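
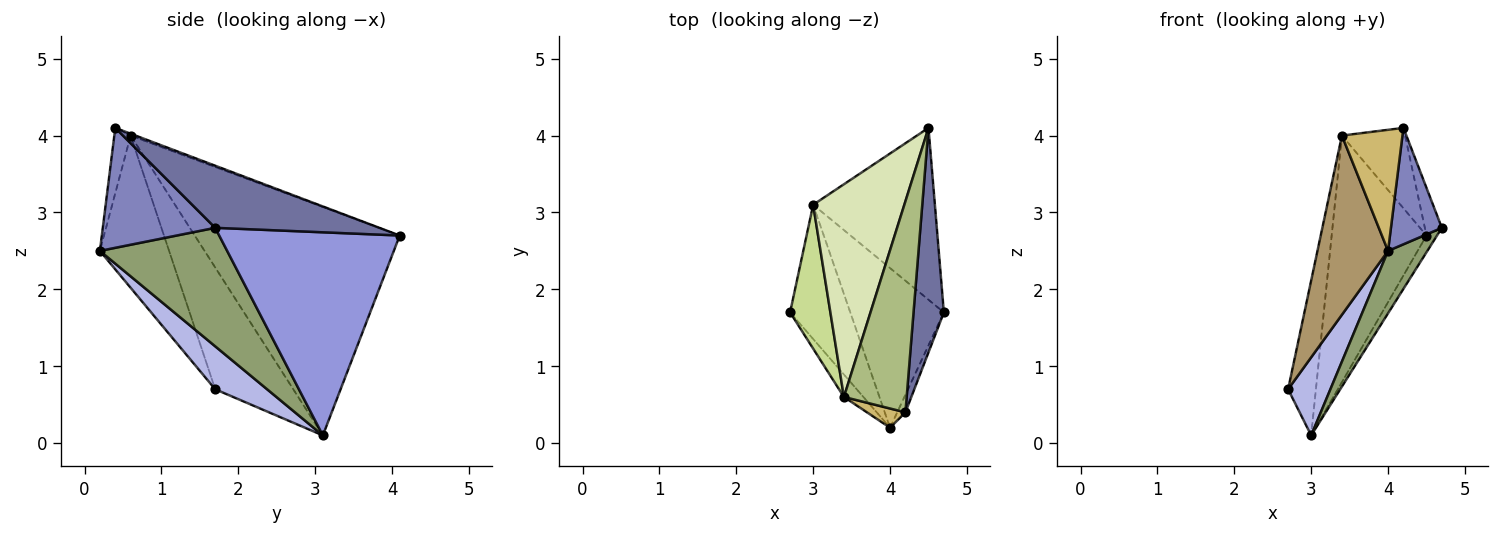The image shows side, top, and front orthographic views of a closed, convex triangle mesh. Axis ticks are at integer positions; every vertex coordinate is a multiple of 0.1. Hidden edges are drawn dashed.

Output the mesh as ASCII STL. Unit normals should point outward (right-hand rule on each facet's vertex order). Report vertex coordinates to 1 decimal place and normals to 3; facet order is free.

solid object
 facet normal 0.895 0.093 0.437
  outer loop
   vertex 4.2 0.4 4.1
   vertex 4.7 1.7 2.8
   vertex 4.5 4.1 2.7
  endloop
 endfacet
 facet normal 0.909 -0.412 -0.062
  outer loop
   vertex 4.0 0.2 2.5
   vertex 4.7 1.7 2.8
   vertex 4.2 0.4 4.1
  endloop
 endfacet
 facet normal 0.857 0.050 -0.513
  outer loop
   vertex 3.0 3.1 0.1
   vertex 4.5 4.1 2.7
   vertex 4.7 1.7 2.8
  endloop
 endfacet
 facet normal 0.525 -0.428 -0.736
  outer loop
   vertex 3.0 3.1 0.1
   vertex 4.0 0.2 2.5
   vertex 2.7 1.7 0.7
  endloop
 endfacet
 facet normal 0.763 -0.235 -0.602
  outer loop
   vertex 3.0 3.1 0.1
   vertex 4.7 1.7 2.8
   vertex 4.0 0.2 2.5
  endloop
 endfacet
 facet normal -0.028 0.356 0.934
  outer loop
   vertex 3.4 0.6 4.0
   vertex 4.2 0.4 4.1
   vertex 4.5 4.1 2.7
  endloop
 endfacet
 facet normal -0.899 0.320 0.298
  outer loop
   vertex 3.4 0.6 4.0
   vertex 3.0 3.1 0.1
   vertex 2.7 1.7 0.7
  endloop
 endfacet
 facet normal -0.853 0.395 0.341
  outer loop
   vertex 3.4 0.6 4.0
   vertex 4.5 4.1 2.7
   vertex 3.0 3.1 0.1
  endloop
 endfacet
 facet normal -0.697 -0.711 -0.089
  outer loop
   vertex 3.4 0.6 4.0
   vertex 2.7 1.7 0.7
   vertex 4.0 0.2 2.5
  endloop
 endfacet
 facet normal -0.258 -0.954 0.151
  outer loop
   vertex 3.4 0.6 4.0
   vertex 4.0 0.2 2.5
   vertex 4.2 0.4 4.1
  endloop
 endfacet
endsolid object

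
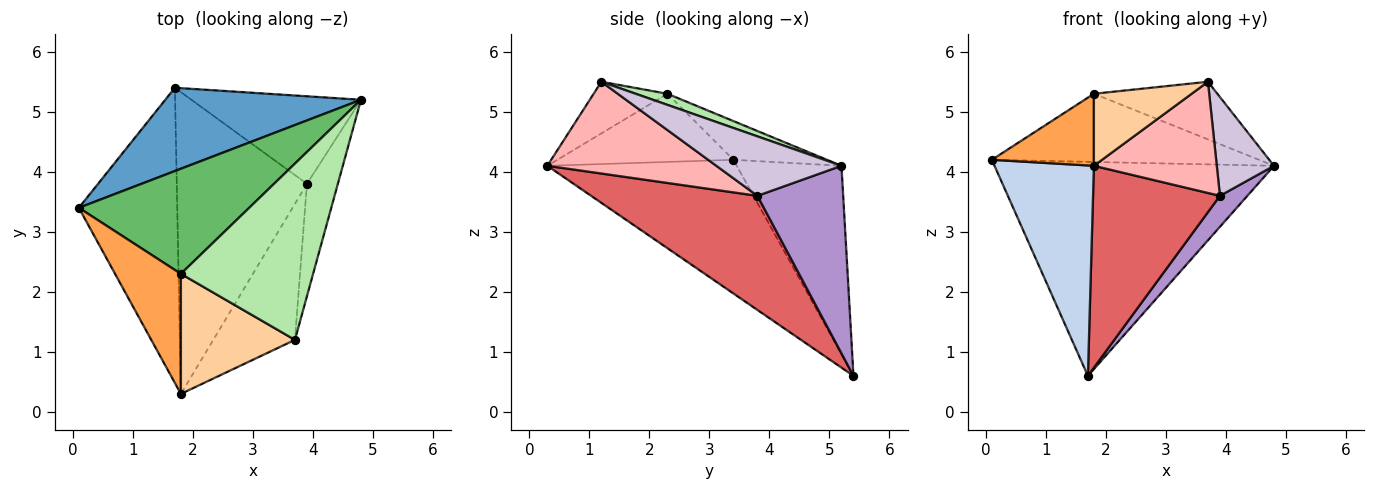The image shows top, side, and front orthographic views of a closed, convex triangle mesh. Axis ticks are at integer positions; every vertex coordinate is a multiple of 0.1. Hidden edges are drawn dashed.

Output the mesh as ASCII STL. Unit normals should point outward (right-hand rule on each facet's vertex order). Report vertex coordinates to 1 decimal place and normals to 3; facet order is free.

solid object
 facet normal -0.330 0.880 0.342
  outer loop
   vertex 1.7 5.4 0.6
   vertex 0.1 3.4 4.2
   vertex 4.8 5.2 4.1
  endloop
 endfacet
 facet normal -0.742 -0.389 -0.546
  outer loop
   vertex 1.7 5.4 0.6
   vertex 1.8 0.3 4.1
   vertex 0.1 3.4 4.2
  endloop
 endfacet
 facet normal -0.664 -0.385 0.641
  outer loop
   vertex 1.8 2.3 5.3
   vertex 0.1 3.4 4.2
   vertex 1.8 0.3 4.1
  endloop
 endfacet
 facet normal -0.362 -0.480 0.799
  outer loop
   vertex 1.8 2.3 5.3
   vertex 1.8 0.3 4.1
   vertex 3.7 1.2 5.5
  endloop
 endfacet
 facet normal -0.187 0.535 0.824
  outer loop
   vertex 1.8 2.3 5.3
   vertex 4.8 5.2 4.1
   vertex 0.1 3.4 4.2
  endloop
 endfacet
 facet normal 0.080 0.310 0.947
  outer loop
   vertex 1.8 2.3 5.3
   vertex 3.7 1.2 5.5
   vertex 4.8 5.2 4.1
  endloop
 endfacet
 facet normal 0.589 -0.449 -0.672
  outer loop
   vertex 3.9 3.8 3.6
   vertex 1.8 0.3 4.1
   vertex 1.7 5.4 0.6
  endloop
 endfacet
 facet normal 0.656 -0.477 -0.584
  outer loop
   vertex 3.9 3.8 3.6
   vertex 3.7 1.2 5.5
   vertex 1.8 0.3 4.1
  endloop
 endfacet
 facet normal 0.722 -0.231 -0.652
  outer loop
   vertex 3.9 3.8 3.6
   vertex 1.7 5.4 0.6
   vertex 4.8 5.2 4.1
  endloop
 endfacet
 facet normal 0.822 -0.376 -0.428
  outer loop
   vertex 3.9 3.8 3.6
   vertex 4.8 5.2 4.1
   vertex 3.7 1.2 5.5
  endloop
 endfacet
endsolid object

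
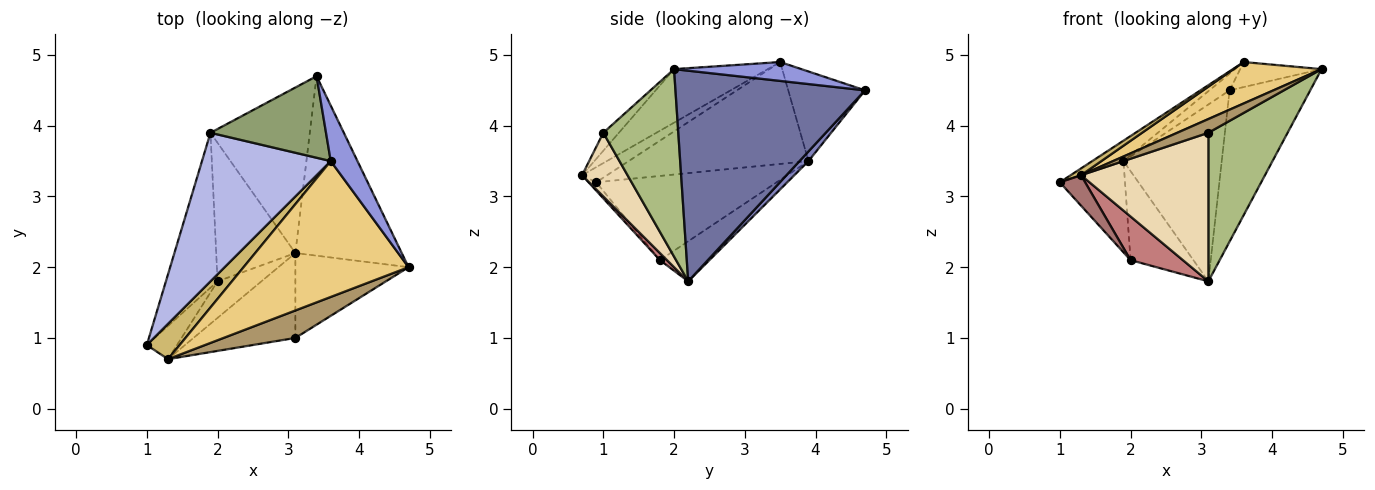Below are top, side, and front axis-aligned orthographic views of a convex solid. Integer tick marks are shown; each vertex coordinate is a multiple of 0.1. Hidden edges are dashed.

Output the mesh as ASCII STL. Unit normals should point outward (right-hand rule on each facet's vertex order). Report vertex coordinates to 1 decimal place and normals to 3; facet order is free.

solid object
 facet normal 0.835 0.355 -0.421
  outer loop
   vertex 3.1 2.2 1.8
   vertex 3.4 4.7 4.5
   vertex 4.7 2.0 4.8
  endloop
 endfacet
 facet normal 0.066 0.728 -0.682
  outer loop
   vertex 1.9 3.9 3.5
   vertex 3.4 4.7 4.5
   vertex 3.1 2.2 1.8
  endloop
 endfacet
 facet normal 0.541 0.346 0.767
  outer loop
   vertex 3.6 3.5 4.9
   vertex 4.7 2.0 4.8
   vertex 3.4 4.7 4.5
  endloop
 endfacet
 facet normal -0.617 0.107 0.780
  outer loop
   vertex 3.6 3.5 4.9
   vertex 1.9 3.9 3.5
   vertex 1.0 0.9 3.2
  endloop
 endfacet
 facet normal -0.605 0.159 0.780
  outer loop
   vertex 3.6 3.5 4.9
   vertex 3.4 4.7 4.5
   vertex 1.9 3.9 3.5
  endloop
 endfacet
 facet normal 0.635 -0.671 -0.383
  outer loop
   vertex 3.1 1.0 3.9
   vertex 3.1 2.2 1.8
   vertex 4.7 2.0 4.8
  endloop
 endfacet
 facet normal -0.815 0.294 -0.500
  outer loop
   vertex 2.0 1.8 2.1
   vertex 1.0 0.9 3.2
   vertex 1.9 3.9 3.5
  endloop
 endfacet
 facet normal -0.392 0.497 -0.774
  outer loop
   vertex 2.0 1.8 2.1
   vertex 1.9 3.9 3.5
   vertex 3.1 2.2 1.8
  endloop
 endfacet
 facet normal -0.218 -0.436 0.873
  outer loop
   vertex 1.3 0.7 3.3
   vertex 3.1 1.0 3.9
   vertex 4.7 2.0 4.8
  endloop
 endfacet
 facet normal -0.413 -0.172 0.894
  outer loop
   vertex 1.3 0.7 3.3
   vertex 3.6 3.5 4.9
   vertex 1.0 0.9 3.2
  endloop
 endfacet
 facet normal -0.297 -0.278 0.914
  outer loop
   vertex 1.3 0.7 3.3
   vertex 4.7 2.0 4.8
   vertex 3.6 3.5 4.9
  endloop
 endfacet
 facet normal 0.296 -0.829 -0.474
  outer loop
   vertex 1.3 0.7 3.3
   vertex 3.1 2.2 1.8
   vertex 3.1 1.0 3.9
  endloop
 endfacet
 facet normal -0.200 -0.661 -0.723
  outer loop
   vertex 1.3 0.7 3.3
   vertex 1.0 0.9 3.2
   vertex 2.0 1.8 2.1
  endloop
 endfacet
 facet normal 0.103 -0.762 -0.639
  outer loop
   vertex 1.3 0.7 3.3
   vertex 2.0 1.8 2.1
   vertex 3.1 2.2 1.8
  endloop
 endfacet
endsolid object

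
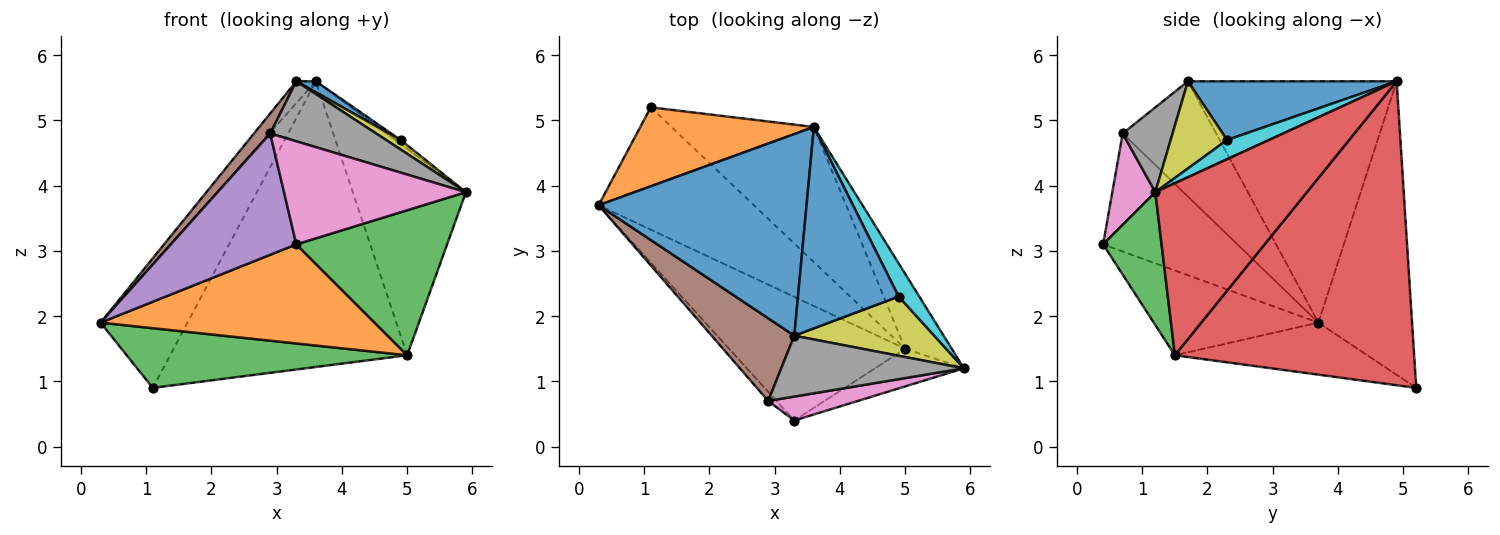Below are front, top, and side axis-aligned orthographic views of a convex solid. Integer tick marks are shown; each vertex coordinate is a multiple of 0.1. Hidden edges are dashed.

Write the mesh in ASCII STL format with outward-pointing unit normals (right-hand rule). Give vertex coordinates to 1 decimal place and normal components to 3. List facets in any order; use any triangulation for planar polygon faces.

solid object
 facet normal -0.756 0.071 0.651
  outer loop
   vertex 3.6 4.9 5.6
   vertex 0.3 3.7 1.9
   vertex 3.3 1.7 5.6
  endloop
 endfacet
 facet normal -0.352 -0.585 -0.730
  outer loop
   vertex 5.0 1.5 1.4
   vertex 3.3 0.4 3.1
   vertex 0.3 3.7 1.9
  endloop
 endfacet
 facet normal 0.351 -0.906 -0.235
  outer loop
   vertex 5.0 1.5 1.4
   vertex 5.9 1.2 3.9
   vertex 3.3 0.4 3.1
  endloop
 endfacet
 facet normal 0.783 0.584 -0.212
  outer loop
   vertex 5.0 1.5 1.4
   vertex 3.6 4.9 5.6
   vertex 5.9 1.2 3.9
  endloop
 endfacet
 facet normal -0.730 -0.682 -0.051
  outer loop
   vertex 2.9 0.7 4.8
   vertex 0.3 3.7 1.9
   vertex 3.3 0.4 3.1
  endloop
 endfacet
 facet normal -0.805 -0.140 0.577
  outer loop
   vertex 2.9 0.7 4.8
   vertex 3.3 1.7 5.6
   vertex 0.3 3.7 1.9
  endloop
 endfacet
 facet normal 0.224 -0.949 0.220
  outer loop
   vertex 2.9 0.7 4.8
   vertex 3.3 0.4 3.1
   vertex 5.9 1.2 3.9
  endloop
 endfacet
 facet normal 0.314 -0.667 0.676
  outer loop
   vertex 2.9 0.7 4.8
   vertex 5.9 1.2 3.9
   vertex 3.3 1.7 5.6
  endloop
 endfacet
 facet normal 0.524 -0.135 0.841
  outer loop
   vertex 4.9 2.3 4.7
   vertex 3.3 1.7 5.6
   vertex 5.9 1.2 3.9
  endloop
 endfacet
 facet normal 0.679 0.087 0.729
  outer loop
   vertex 4.9 2.3 4.7
   vertex 5.9 1.2 3.9
   vertex 3.6 4.9 5.6
  endloop
 endfacet
 facet normal 0.503 -0.047 0.863
  outer loop
   vertex 4.9 2.3 4.7
   vertex 3.6 4.9 5.6
   vertex 3.3 1.7 5.6
  endloop
 endfacet
 facet normal -0.673 0.624 0.398
  outer loop
   vertex 1.1 5.2 0.9
   vertex 0.3 3.7 1.9
   vertex 3.6 4.9 5.6
  endloop
 endfacet
 facet normal -0.288 -0.420 -0.861
  outer loop
   vertex 1.1 5.2 0.9
   vertex 5.0 1.5 1.4
   vertex 0.3 3.7 1.9
  endloop
 endfacet
 facet normal 0.674 0.668 -0.316
  outer loop
   vertex 1.1 5.2 0.9
   vertex 3.6 4.9 5.6
   vertex 5.0 1.5 1.4
  endloop
 endfacet
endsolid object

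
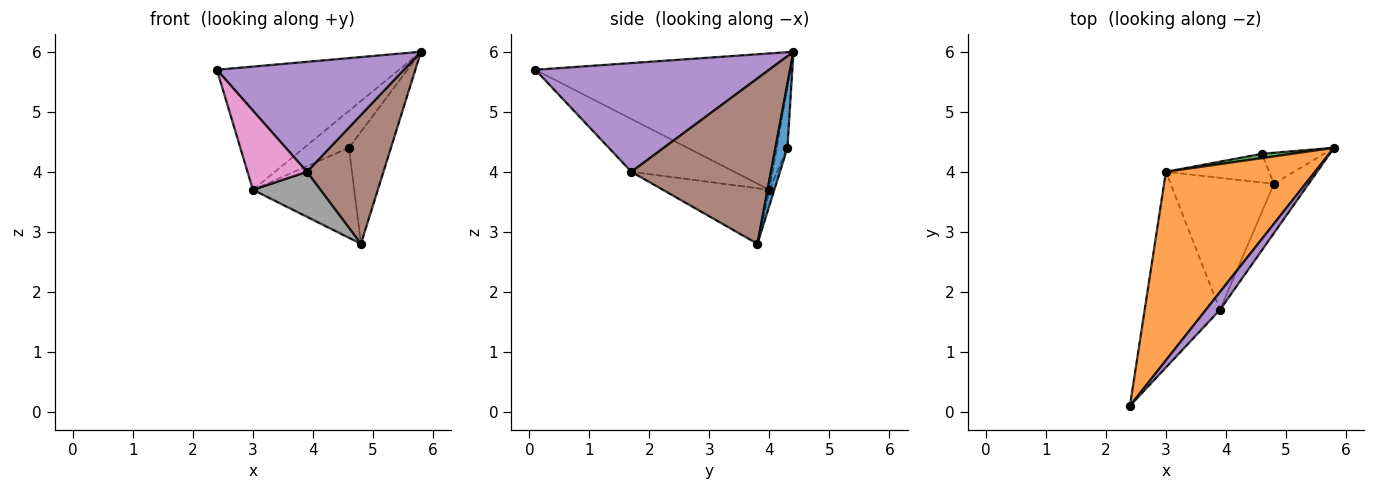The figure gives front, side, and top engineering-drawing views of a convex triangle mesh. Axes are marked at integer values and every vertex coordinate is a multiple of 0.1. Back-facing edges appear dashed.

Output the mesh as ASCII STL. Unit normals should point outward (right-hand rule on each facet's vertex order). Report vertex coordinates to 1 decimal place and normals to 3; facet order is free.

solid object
 facet normal 0.265 0.929 -0.257
  outer loop
   vertex 4.6 4.3 4.4
   vertex 5.8 4.4 6.0
   vertex 4.8 3.8 2.8
  endloop
 endfacet
 facet normal -0.608 0.434 0.665
  outer loop
   vertex 3.0 4.0 3.7
   vertex 2.4 0.1 5.7
   vertex 5.8 4.4 6.0
  endloop
 endfacet
 facet normal -0.230 0.967 0.112
  outer loop
   vertex 3.0 4.0 3.7
   vertex 5.8 4.4 6.0
   vertex 4.6 4.3 4.4
  endloop
 endfacet
 facet normal -0.046 0.952 -0.303
  outer loop
   vertex 3.0 4.0 3.7
   vertex 4.6 4.3 4.4
   vertex 4.8 3.8 2.8
  endloop
 endfacet
 facet normal 0.777 -0.621 0.101
  outer loop
   vertex 3.9 1.7 4.0
   vertex 5.8 4.4 6.0
   vertex 2.4 0.1 5.7
  endloop
 endfacet
 facet normal 0.862 -0.473 -0.181
  outer loop
   vertex 3.9 1.7 4.0
   vertex 4.8 3.8 2.8
   vertex 5.8 4.4 6.0
  endloop
 endfacet
 facet normal -0.545 -0.315 -0.777
  outer loop
   vertex 3.9 1.7 4.0
   vertex 2.4 0.1 5.7
   vertex 3.0 4.0 3.7
  endloop
 endfacet
 facet normal -0.454 -0.288 -0.843
  outer loop
   vertex 3.9 1.7 4.0
   vertex 3.0 4.0 3.7
   vertex 4.8 3.8 2.8
  endloop
 endfacet
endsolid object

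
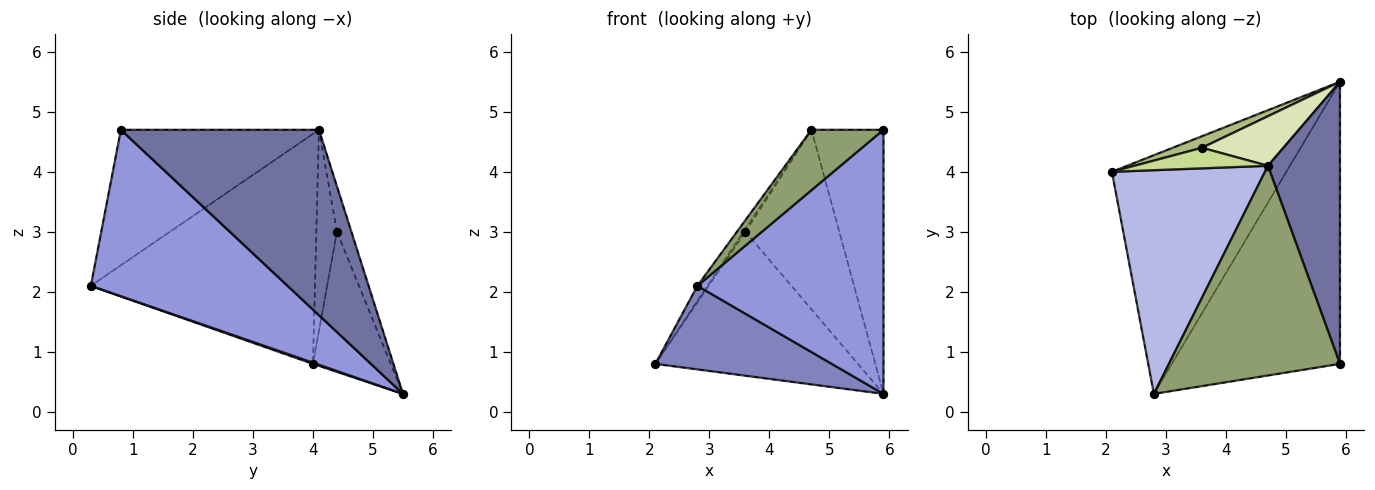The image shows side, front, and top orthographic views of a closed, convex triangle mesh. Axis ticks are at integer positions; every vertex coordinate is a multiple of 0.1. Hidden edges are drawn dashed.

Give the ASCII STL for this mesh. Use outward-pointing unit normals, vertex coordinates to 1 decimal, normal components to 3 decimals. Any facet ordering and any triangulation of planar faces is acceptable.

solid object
 facet normal 0.883 0.321 0.343
  outer loop
   vertex 4.7 4.1 4.7
   vertex 5.9 0.8 4.7
   vertex 5.9 5.5 0.3
  endloop
 endfacet
 facet normal 0.006 -0.330 -0.944
  outer loop
   vertex 2.8 0.3 2.1
   vertex 2.1 4.0 0.8
   vertex 5.9 5.5 0.3
  endloop
 endfacet
 facet normal 0.586 -0.554 -0.592
  outer loop
   vertex 2.8 0.3 2.1
   vertex 5.9 5.5 0.3
   vertex 5.9 0.8 4.7
  endloop
 endfacet
 facet normal -0.832 0.037 0.554
  outer loop
   vertex 2.8 0.3 2.1
   vertex 4.7 4.1 4.7
   vertex 2.1 4.0 0.8
  endloop
 endfacet
 facet normal -0.606 -0.220 0.765
  outer loop
   vertex 2.8 0.3 2.1
   vertex 5.9 0.8 4.7
   vertex 4.7 4.1 4.7
  endloop
 endfacet
 facet normal -0.358 0.931 0.075
  outer loop
   vertex 3.6 4.4 3.0
   vertex 5.9 5.5 0.3
   vertex 2.1 4.0 0.8
  endloop
 endfacet
 facet normal -0.830 0.081 0.551
  outer loop
   vertex 3.6 4.4 3.0
   vertex 2.1 4.0 0.8
   vertex 4.7 4.1 4.7
  endloop
 endfacet
 facet normal -0.147 0.953 0.263
  outer loop
   vertex 3.6 4.4 3.0
   vertex 4.7 4.1 4.7
   vertex 5.9 5.5 0.3
  endloop
 endfacet
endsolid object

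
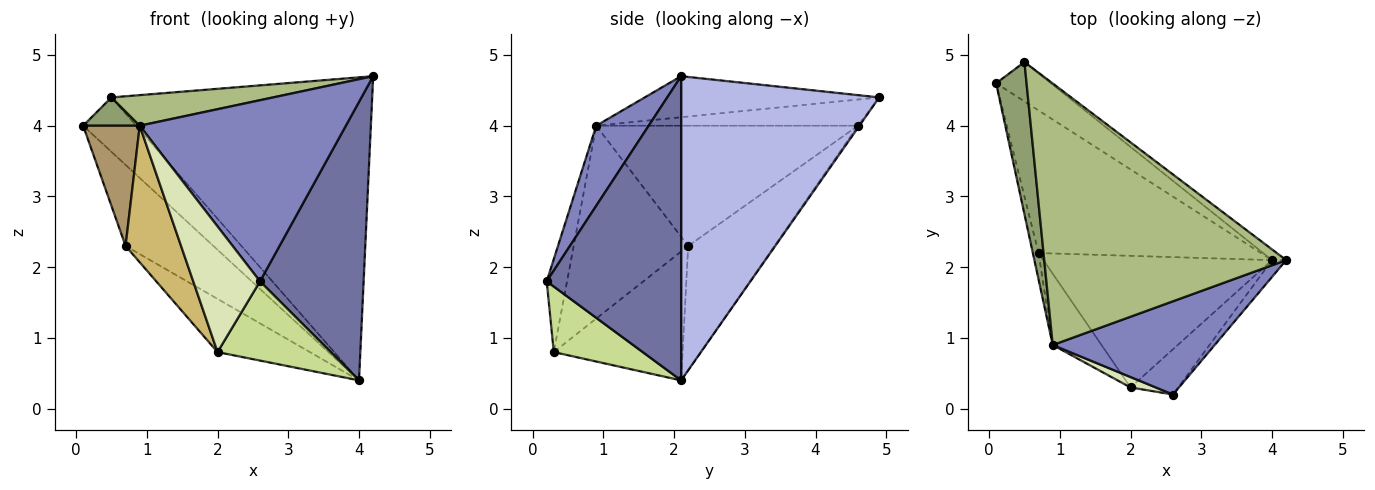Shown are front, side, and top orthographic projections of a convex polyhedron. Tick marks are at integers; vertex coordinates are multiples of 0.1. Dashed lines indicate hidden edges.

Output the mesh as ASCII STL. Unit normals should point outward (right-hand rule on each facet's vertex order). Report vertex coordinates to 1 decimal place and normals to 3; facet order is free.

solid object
 facet normal 0.791 -0.610 -0.037
  outer loop
   vertex 4.0 2.1 0.4
   vertex 4.2 2.1 4.7
   vertex 2.6 0.2 1.8
  endloop
 endfacet
 facet normal 0.221 -0.867 0.446
  outer loop
   vertex 0.9 0.9 4.0
   vertex 2.6 0.2 1.8
   vertex 4.2 2.1 4.7
  endloop
 endfacet
 facet normal -0.022 0.810 -0.586
  outer loop
   vertex 0.5 4.9 4.4
   vertex 4.0 2.1 0.4
   vertex 0.1 4.6 4.0
  endloop
 endfacet
 facet normal 0.605 0.796 -0.028
  outer loop
   vertex 0.5 4.9 4.4
   vertex 4.2 2.1 4.7
   vertex 4.0 2.1 0.4
  endloop
 endfacet
 facet normal -0.646 -0.140 0.751
  outer loop
   vertex 0.5 4.9 4.4
   vertex 0.1 4.6 4.0
   vertex 0.9 0.9 4.0
  endloop
 endfacet
 facet normal -0.166 -0.115 0.979
  outer loop
   vertex 0.5 4.9 4.4
   vertex 0.9 0.9 4.0
   vertex 4.2 2.1 4.7
  endloop
 endfacet
 facet normal 0.564 -0.717 -0.410
  outer loop
   vertex 2.0 0.3 0.8
   vertex 4.0 2.1 0.4
   vertex 2.6 0.2 1.8
  endloop
 endfacet
 facet normal -0.291 -0.954 0.079
  outer loop
   vertex 2.0 0.3 0.8
   vertex 2.6 0.2 1.8
   vertex 0.9 0.9 4.0
  endloop
 endfacet
 facet normal -0.976 -0.211 -0.047
  outer loop
   vertex 0.7 2.2 2.3
   vertex 0.9 0.9 4.0
   vertex 0.1 4.6 4.0
  endloop
 endfacet
 facet normal -0.877 -0.425 -0.222
  outer loop
   vertex 0.7 2.2 2.3
   vertex 2.0 0.3 0.8
   vertex 0.9 0.9 4.0
  endloop
 endfacet
 facet normal -0.437 0.445 -0.782
  outer loop
   vertex 0.7 2.2 2.3
   vertex 0.1 4.6 4.0
   vertex 4.0 2.1 0.4
  endloop
 endfacet
 facet normal -0.463 0.332 -0.822
  outer loop
   vertex 0.7 2.2 2.3
   vertex 4.0 2.1 0.4
   vertex 2.0 0.3 0.8
  endloop
 endfacet
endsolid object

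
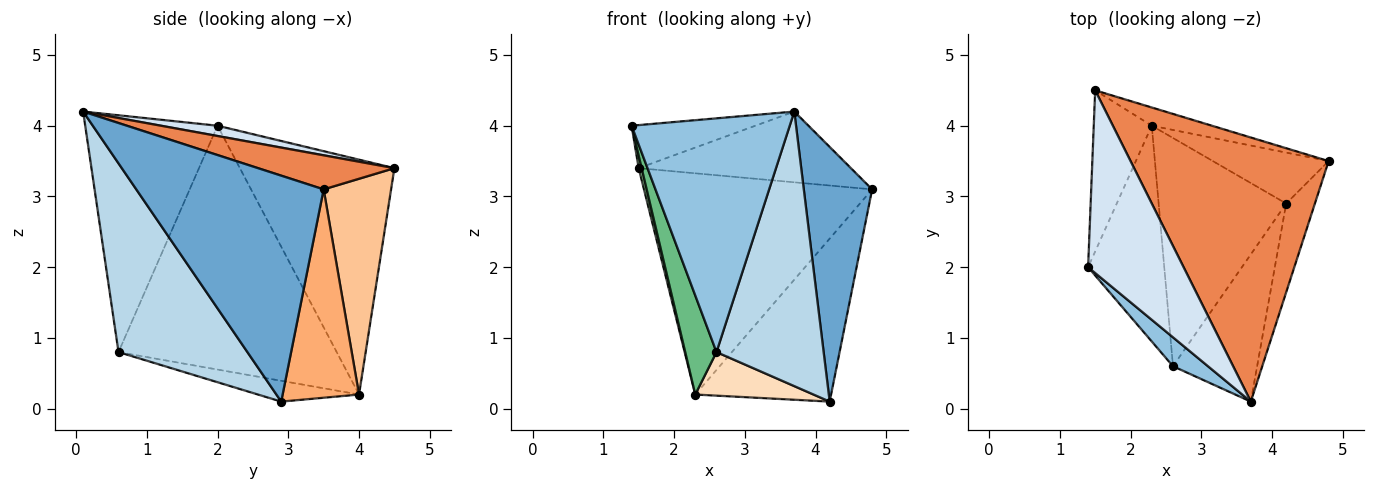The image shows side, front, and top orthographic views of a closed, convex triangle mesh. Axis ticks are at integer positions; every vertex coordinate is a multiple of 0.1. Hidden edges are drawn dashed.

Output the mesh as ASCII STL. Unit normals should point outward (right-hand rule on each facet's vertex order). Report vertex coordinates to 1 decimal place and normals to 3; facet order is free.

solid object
 facet normal 0.933 -0.340 -0.119
  outer loop
   vertex 4.2 2.9 0.1
   vertex 4.8 3.5 3.1
   vertex 3.7 0.1 4.2
  endloop
 endfacet
 facet normal -0.639 -0.763 0.094
  outer loop
   vertex 2.6 0.6 0.8
   vertex 3.7 0.1 4.2
   vertex 1.4 2.0 4.0
  endloop
 endfacet
 facet normal 0.727 -0.605 -0.324
  outer loop
   vertex 2.6 0.6 0.8
   vertex 4.2 2.9 0.1
   vertex 3.7 0.1 4.2
  endloop
 endfacet
 facet normal 0.104 0.228 0.968
  outer loop
   vertex 1.5 4.5 3.4
   vertex 1.4 2.0 4.0
   vertex 3.7 0.1 4.2
  endloop
 endfacet
 facet normal 0.164 0.255 0.953
  outer loop
   vertex 1.5 4.5 3.4
   vertex 3.7 0.1 4.2
   vertex 4.8 3.5 3.1
  endloop
 endfacet
 facet normal 0.473 0.841 -0.263
  outer loop
   vertex 2.3 4.0 0.2
   vertex 4.8 3.5 3.1
   vertex 4.2 2.9 0.1
  endloop
 endfacet
 facet normal 0.283 0.956 -0.079
  outer loop
   vertex 2.3 4.0 0.2
   vertex 1.5 4.5 3.4
   vertex 4.8 3.5 3.1
  endloop
 endfacet
 facet normal -0.158 -0.185 -0.970
  outer loop
   vertex 2.3 4.0 0.2
   vertex 4.2 2.9 0.1
   vertex 2.6 0.6 0.8
  endloop
 endfacet
 facet normal -0.946 -0.136 -0.295
  outer loop
   vertex 2.3 4.0 0.2
   vertex 2.6 0.6 0.8
   vertex 1.4 2.0 4.0
  endloop
 endfacet
 facet normal -0.971 -0.019 -0.240
  outer loop
   vertex 2.3 4.0 0.2
   vertex 1.4 2.0 4.0
   vertex 1.5 4.5 3.4
  endloop
 endfacet
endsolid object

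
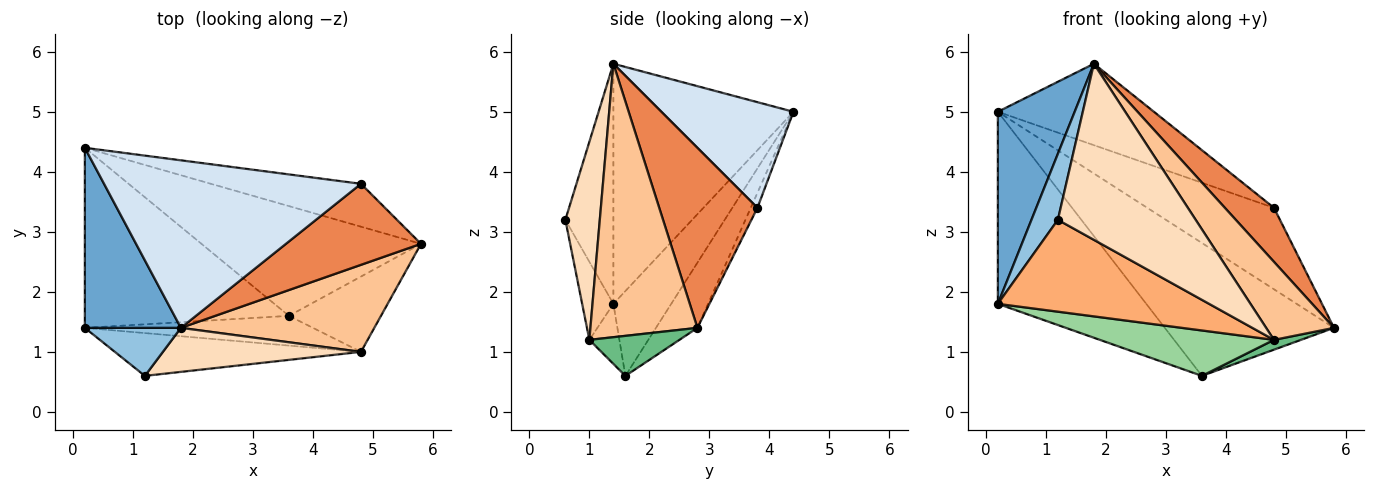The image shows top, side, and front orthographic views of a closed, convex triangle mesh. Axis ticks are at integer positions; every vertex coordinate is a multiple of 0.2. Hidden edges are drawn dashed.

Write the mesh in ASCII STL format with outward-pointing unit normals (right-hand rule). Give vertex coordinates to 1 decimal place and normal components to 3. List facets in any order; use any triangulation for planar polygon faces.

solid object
 facet normal -0.863 -0.368 0.345
  outer loop
   vertex 0.2 1.4 1.8
   vertex 1.8 1.4 5.8
   vertex 0.2 4.4 5.0
  endloop
 endfacet
 facet normal -0.827 -0.455 0.331
  outer loop
   vertex 0.2 1.4 1.8
   vertex 1.2 0.6 3.2
   vertex 1.8 1.4 5.8
  endloop
 endfacet
 facet normal -0.047 0.884 -0.465
  outer loop
   vertex 4.8 3.8 3.4
   vertex 5.8 2.8 1.4
   vertex 0.2 4.4 5.0
  endloop
 endfacet
 facet normal 0.347 0.410 0.844
  outer loop
   vertex 4.8 3.8 3.4
   vertex 0.2 4.4 5.0
   vertex 1.8 1.4 5.8
  endloop
 endfacet
 facet normal 0.743 -0.371 0.557
  outer loop
   vertex 4.8 3.8 3.4
   vertex 1.8 1.4 5.8
   vertex 5.8 2.8 1.4
  endloop
 endfacet
 facet normal -0.133 -0.898 -0.419
  outer loop
   vertex 4.8 1.0 1.2
   vertex 1.2 0.6 3.2
   vertex 0.2 1.4 1.8
  endloop
 endfacet
 facet normal 0.725 -0.460 0.513
  outer loop
   vertex 4.8 1.0 1.2
   vertex 5.8 2.8 1.4
   vertex 1.8 1.4 5.8
  endloop
 endfacet
 facet normal 0.236 -0.943 0.236
  outer loop
   vertex 4.8 1.0 1.2
   vertex 1.8 1.4 5.8
   vertex 1.2 0.6 3.2
  endloop
 endfacet
 facet normal 0.396 -0.119 -0.911
  outer loop
   vertex 3.6 1.6 0.6
   vertex 5.8 2.8 1.4
   vertex 4.8 1.0 1.2
  endloop
 endfacet
 facet normal -0.143 -0.828 -0.542
  outer loop
   vertex 3.6 1.6 0.6
   vertex 4.8 1.0 1.2
   vertex 0.2 1.4 1.8
  endloop
 endfacet
 facet normal -0.186 0.758 -0.626
  outer loop
   vertex 3.6 1.6 0.6
   vertex 0.2 4.4 5.0
   vertex 5.8 2.8 1.4
  endloop
 endfacet
 facet normal -0.273 0.702 -0.658
  outer loop
   vertex 3.6 1.6 0.6
   vertex 0.2 1.4 1.8
   vertex 0.2 4.4 5.0
  endloop
 endfacet
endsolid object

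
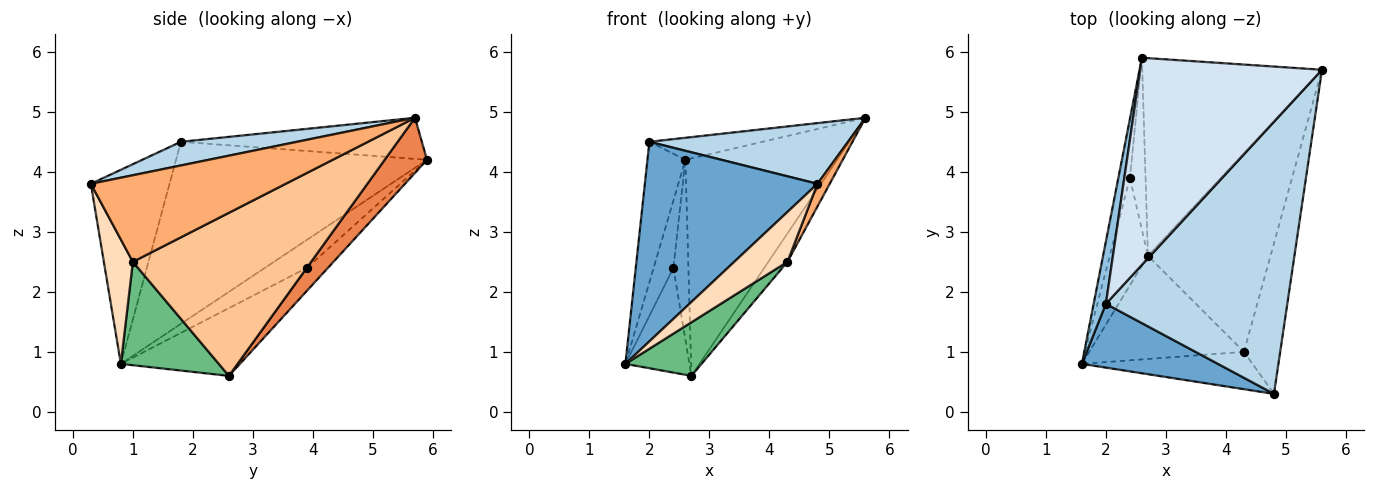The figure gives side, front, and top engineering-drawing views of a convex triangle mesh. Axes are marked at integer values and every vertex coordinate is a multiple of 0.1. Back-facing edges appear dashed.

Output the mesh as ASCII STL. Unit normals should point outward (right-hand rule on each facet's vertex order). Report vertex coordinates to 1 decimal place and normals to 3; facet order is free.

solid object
 facet normal -0.398 -0.874 0.279
  outer loop
   vertex 2.0 1.8 4.5
   vertex 1.6 0.8 0.8
   vertex 4.8 0.3 3.8
  endloop
 endfacet
 facet normal -0.987 0.149 0.066
  outer loop
   vertex 2.0 1.8 4.5
   vertex 2.6 5.9 4.2
   vertex 1.6 0.8 0.8
  endloop
 endfacet
 facet normal 0.126 -0.216 0.968
  outer loop
   vertex 2.0 1.8 4.5
   vertex 4.8 0.3 3.8
   vertex 5.6 5.7 4.9
  endloop
 endfacet
 facet normal -0.219 0.103 0.970
  outer loop
   vertex 2.0 1.8 4.5
   vertex 5.6 5.7 4.9
   vertex 2.6 5.9 4.2
  endloop
 endfacet
 facet normal 0.202 0.725 -0.659
  outer loop
   vertex 2.7 2.6 0.6
   vertex 2.6 5.9 4.2
   vertex 5.6 5.7 4.9
  endloop
 endfacet
 facet normal 0.921 -0.058 -0.385
  outer loop
   vertex 4.3 1.0 2.5
   vertex 5.6 5.7 4.9
   vertex 4.8 0.3 3.8
  endloop
 endfacet
 facet normal 0.796 0.085 -0.599
  outer loop
   vertex 4.3 1.0 2.5
   vertex 2.7 2.6 0.6
   vertex 5.6 5.7 4.9
  endloop
 endfacet
 facet normal 0.400 -0.734 -0.549
  outer loop
   vertex 4.3 1.0 2.5
   vertex 4.8 0.3 3.8
   vertex 1.6 0.8 0.8
  endloop
 endfacet
 facet normal 0.510 -0.396 -0.763
  outer loop
   vertex 4.3 1.0 2.5
   vertex 1.6 0.8 0.8
   vertex 2.7 2.6 0.6
  endloop
 endfacet
 facet normal -0.848 0.399 -0.349
  outer loop
   vertex 2.4 3.9 2.4
   vertex 1.6 0.8 0.8
   vertex 2.6 5.9 4.2
  endloop
 endfacet
 facet normal -0.786 0.431 -0.443
  outer loop
   vertex 2.4 3.9 2.4
   vertex 2.7 2.6 0.6
   vertex 1.6 0.8 0.8
  endloop
 endfacet
 facet normal -0.711 0.508 -0.486
  outer loop
   vertex 2.4 3.9 2.4
   vertex 2.6 5.9 4.2
   vertex 2.7 2.6 0.6
  endloop
 endfacet
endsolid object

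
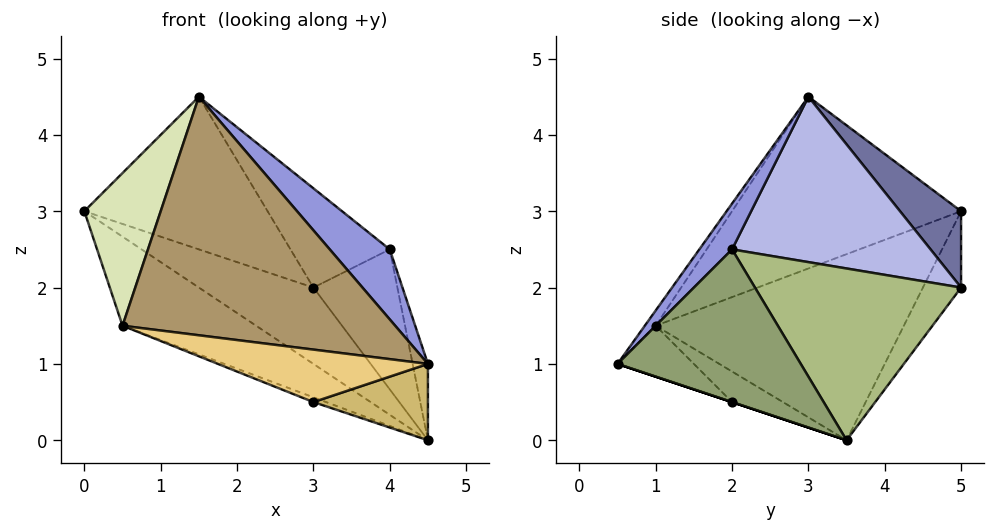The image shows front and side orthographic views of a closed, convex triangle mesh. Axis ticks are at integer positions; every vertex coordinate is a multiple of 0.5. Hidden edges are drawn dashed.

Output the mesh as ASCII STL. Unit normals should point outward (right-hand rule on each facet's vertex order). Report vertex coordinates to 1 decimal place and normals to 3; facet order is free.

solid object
 facet normal 0.229 0.688 0.688
  outer loop
   vertex 1.5 3.0 4.5
   vertex 3.0 5.0 2.0
   vertex 0.0 5.0 3.0
  endloop
 endfacet
 facet normal -0.229 0.688 -0.688
  outer loop
   vertex 4.5 3.5 0.0
   vertex 0.0 5.0 3.0
   vertex 3.0 5.0 2.0
  endloop
 endfacet
 facet normal 0.332 -0.609 0.720
  outer loop
   vertex 4.0 2.0 2.5
   vertex 1.5 3.0 4.5
   vertex 4.5 0.5 1.0
  endloop
 endfacet
 facet normal 0.667 0.333 0.667
  outer loop
   vertex 4.0 2.0 2.5
   vertex 3.0 5.0 2.0
   vertex 1.5 3.0 4.5
  endloop
 endfacet
 facet normal 0.967 0.081 0.242
  outer loop
   vertex 4.0 2.0 2.5
   vertex 4.5 0.5 1.0
   vertex 4.5 3.5 0.0
  endloop
 endfacet
 facet normal 0.856 0.349 0.381
  outer loop
   vertex 4.0 2.0 2.5
   vertex 4.5 3.5 0.0
   vertex 3.0 5.0 2.0
  endloop
 endfacet
 facet normal -0.476 0.256 -0.842
  outer loop
   vertex 0.5 1.0 1.5
   vertex 0.0 5.0 3.0
   vertex 4.5 3.5 0.0
  endloop
 endfacet
 facet normal -0.839 -0.280 0.466
  outer loop
   vertex 0.5 1.0 1.5
   vertex 1.5 3.0 4.5
   vertex 0.0 5.0 3.0
  endloop
 endfacet
 facet normal -0.033 -0.826 0.562
  outer loop
   vertex 0.5 1.0 1.5
   vertex 4.5 0.5 1.0
   vertex 1.5 3.0 4.5
  endloop
 endfacet
 facet normal 0.000 -0.316 -0.949
  outer loop
   vertex 3.0 2.0 0.5
   vertex 4.5 3.5 0.0
   vertex 4.5 0.5 1.0
  endloop
 endfacet
 facet normal -0.166 -0.458 -0.873
  outer loop
   vertex 3.0 2.0 0.5
   vertex 4.5 0.5 1.0
   vertex 0.5 1.0 1.5
  endloop
 endfacet
 facet normal -0.404 0.101 -0.909
  outer loop
   vertex 3.0 2.0 0.5
   vertex 0.5 1.0 1.5
   vertex 4.5 3.5 0.0
  endloop
 endfacet
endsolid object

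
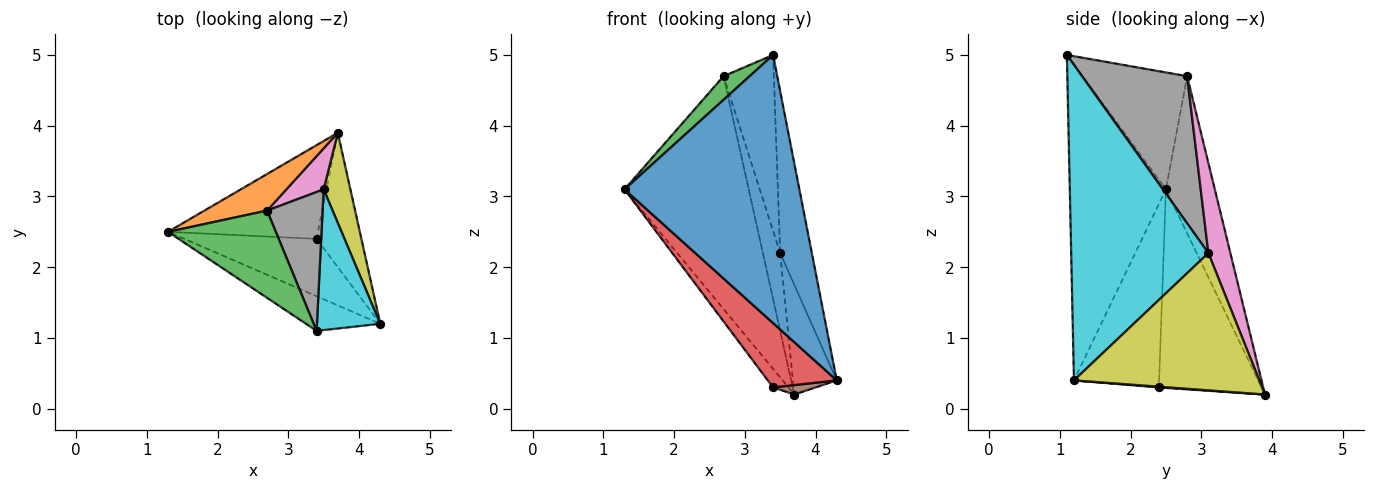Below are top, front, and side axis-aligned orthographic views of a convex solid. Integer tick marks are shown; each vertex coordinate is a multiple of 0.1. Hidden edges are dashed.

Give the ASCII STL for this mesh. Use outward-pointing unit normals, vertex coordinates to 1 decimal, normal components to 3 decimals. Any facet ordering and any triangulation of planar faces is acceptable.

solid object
 facet normal -0.479 -0.871 -0.113
  outer loop
   vertex 3.4 1.1 5.0
   vertex 1.3 2.5 3.1
   vertex 4.3 1.2 0.4
  endloop
 endfacet
 facet normal -0.362 0.921 0.145
  outer loop
   vertex 2.7 2.8 4.7
   vertex 3.7 3.9 0.2
   vertex 1.3 2.5 3.1
  endloop
 endfacet
 facet normal -0.723 -0.180 0.667
  outer loop
   vertex 2.7 2.8 4.7
   vertex 1.3 2.5 3.1
   vertex 3.4 1.1 5.0
  endloop
 endfacet
 facet normal -0.678 -0.549 -0.489
  outer loop
   vertex 3.4 2.4 0.3
   vertex 4.3 1.2 0.4
   vertex 1.3 2.5 3.1
  endloop
 endfacet
 facet normal -0.792 0.119 -0.598
  outer loop
   vertex 3.4 2.4 0.3
   vertex 1.3 2.5 3.1
   vertex 3.7 3.9 0.2
  endloop
 endfacet
 facet normal 0.017 -0.070 -0.997
  outer loop
   vertex 3.4 2.4 0.3
   vertex 3.7 3.9 0.2
   vertex 4.3 1.2 0.4
  endloop
 endfacet
 facet normal 0.748 0.587 0.310
  outer loop
   vertex 3.5 3.1 2.2
   vertex 3.7 3.9 0.2
   vertex 2.7 2.8 4.7
  endloop
 endfacet
 facet normal 0.854 0.409 0.322
  outer loop
   vertex 3.5 3.1 2.2
   vertex 2.7 2.8 4.7
   vertex 3.4 1.1 5.0
  endloop
 endfacet
 facet normal 0.956 0.226 0.186
  outer loop
   vertex 3.5 3.1 2.2
   vertex 4.3 1.2 0.4
   vertex 3.7 3.9 0.2
  endloop
 endfacet
 facet normal 0.956 0.221 0.192
  outer loop
   vertex 3.5 3.1 2.2
   vertex 3.4 1.1 5.0
   vertex 4.3 1.2 0.4
  endloop
 endfacet
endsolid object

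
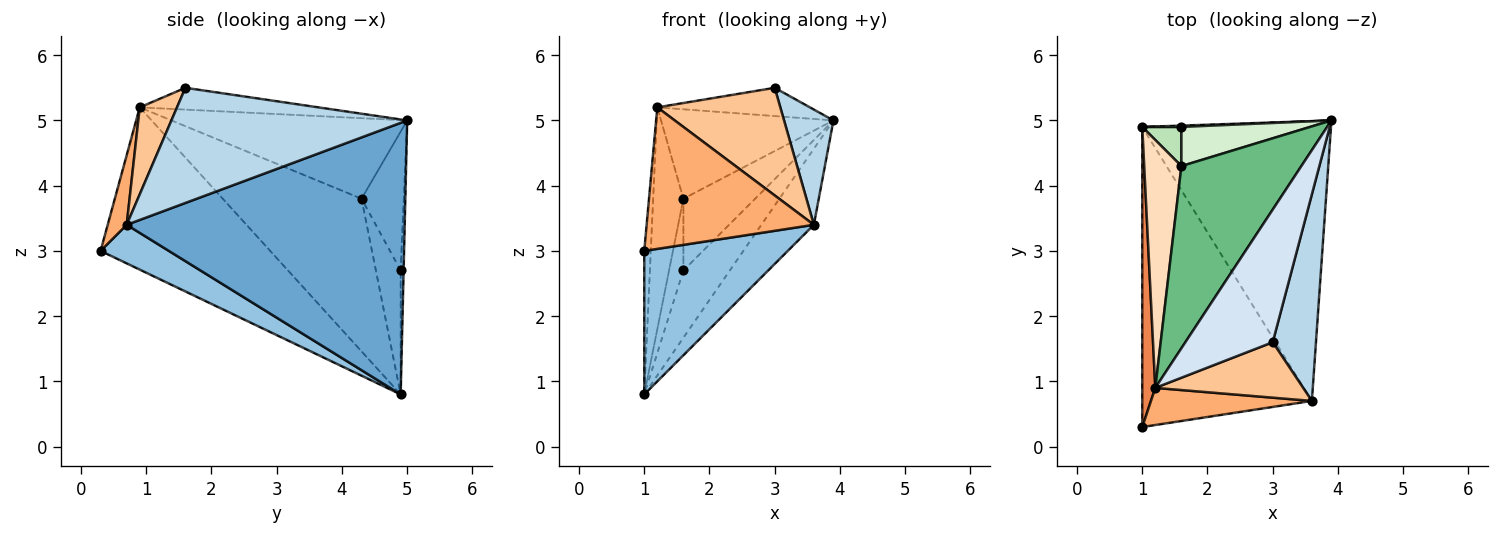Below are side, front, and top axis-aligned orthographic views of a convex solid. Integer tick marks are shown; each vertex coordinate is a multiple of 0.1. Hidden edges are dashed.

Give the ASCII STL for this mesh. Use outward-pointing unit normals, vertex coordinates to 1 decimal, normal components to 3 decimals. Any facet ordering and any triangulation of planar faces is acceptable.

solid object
 facet normal 0.811 0.153 -0.564
  outer loop
   vertex 3.6 0.7 3.4
   vertex 1.0 4.9 0.8
   vertex 3.9 5.0 5.0
  endloop
 endfacet
 facet normal 0.201 -0.423 -0.884
  outer loop
   vertex 3.6 0.7 3.4
   vertex 1.0 0.3 3.0
   vertex 1.0 4.9 0.8
  endloop
 endfacet
 facet normal 0.919 -0.192 0.345
  outer loop
   vertex 3.6 0.7 3.4
   vertex 3.9 5.0 5.0
   vertex 3.0 1.6 5.5
  endloop
 endfacet
 facet normal -0.237 0.202 0.950
  outer loop
   vertex 1.2 0.9 5.2
   vertex 3.0 1.6 5.5
   vertex 3.9 5.0 5.0
  endloop
 endfacet
 facet normal -0.996 0.038 0.080
  outer loop
   vertex 1.2 0.9 5.2
   vertex 1.0 4.9 0.8
   vertex 1.0 0.3 3.0
  endloop
 endfacet
 facet normal 0.109 -0.961 0.252
  outer loop
   vertex 1.2 0.9 5.2
   vertex 1.0 0.3 3.0
   vertex 3.6 0.7 3.4
  endloop
 endfacet
 facet normal 0.260 -0.858 0.442
  outer loop
   vertex 1.2 0.9 5.2
   vertex 3.6 0.7 3.4
   vertex 3.0 1.6 5.5
  endloop
 endfacet
 facet normal -0.951 0.207 0.232
  outer loop
   vertex 1.6 4.3 3.8
   vertex 1.0 4.9 0.8
   vertex 1.2 0.9 5.2
  endloop
 endfacet
 facet normal -0.516 0.377 0.769
  outer loop
   vertex 1.6 4.3 3.8
   vertex 1.2 0.9 5.2
   vertex 3.9 5.0 5.0
  endloop
 endfacet
 facet normal -0.063 0.998 0.020
  outer loop
   vertex 1.6 4.9 2.7
   vertex 3.9 5.0 5.0
   vertex 1.0 4.9 0.8
  endloop
 endfacet
 facet normal -0.835 0.483 0.264
  outer loop
   vertex 1.6 4.9 2.7
   vertex 1.0 4.9 0.8
   vertex 1.6 4.3 3.8
  endloop
 endfacet
 facet normal -0.459 0.780 0.425
  outer loop
   vertex 1.6 4.9 2.7
   vertex 1.6 4.3 3.8
   vertex 3.9 5.0 5.0
  endloop
 endfacet
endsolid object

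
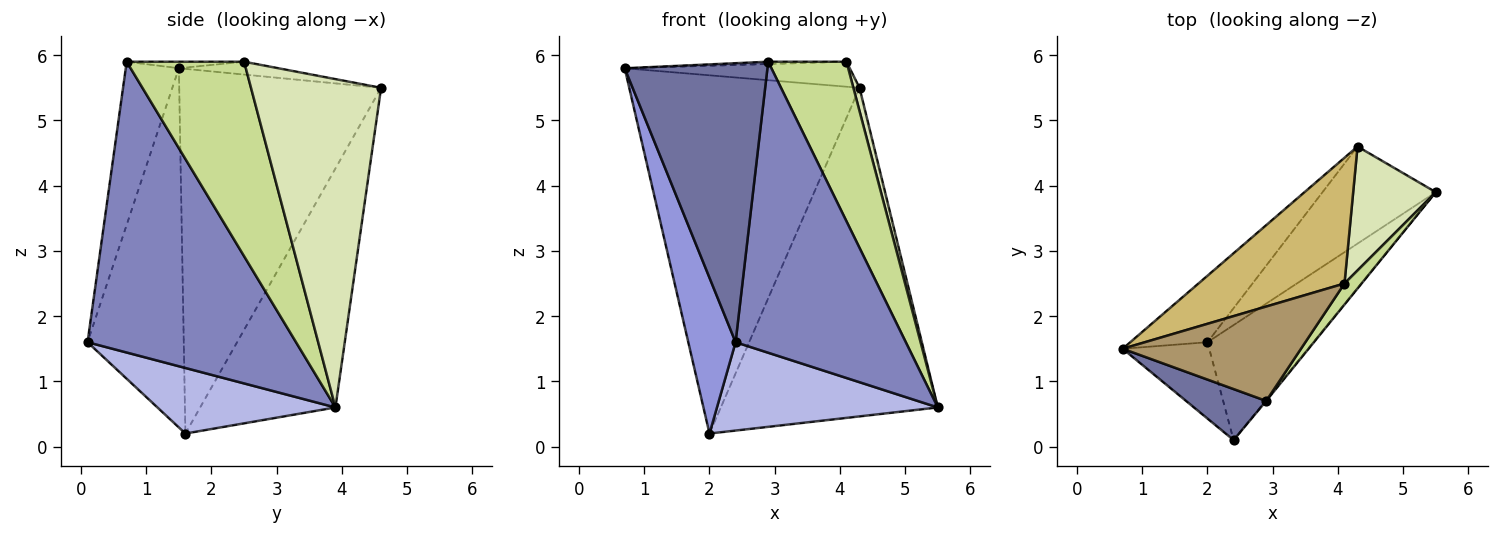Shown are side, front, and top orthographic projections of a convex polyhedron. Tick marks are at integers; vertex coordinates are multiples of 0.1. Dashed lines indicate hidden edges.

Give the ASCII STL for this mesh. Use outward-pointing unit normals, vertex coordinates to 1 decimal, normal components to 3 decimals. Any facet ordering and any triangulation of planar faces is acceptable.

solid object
 facet normal -0.344 -0.924 0.169
  outer loop
   vertex 2.9 0.7 5.9
   vertex 0.7 1.5 5.8
   vertex 2.4 0.1 1.6
  endloop
 endfacet
 facet normal 0.775 -0.632 -0.002
  outer loop
   vertex 2.9 0.7 5.9
   vertex 2.4 0.1 1.6
   vertex 5.5 3.9 0.6
  endloop
 endfacet
 facet normal -0.877 -0.431 -0.211
  outer loop
   vertex 2.0 1.6 0.2
   vertex 2.4 0.1 1.6
   vertex 0.7 1.5 5.8
  endloop
 endfacet
 facet normal 0.441 -0.547 -0.712
  outer loop
   vertex 2.0 1.6 0.2
   vertex 5.5 3.9 0.6
   vertex 2.4 0.1 1.6
  endloop
 endfacet
 facet normal -0.653 0.745 -0.138
  outer loop
   vertex 2.0 1.6 0.2
   vertex 0.7 1.5 5.8
   vertex 4.3 4.6 5.5
  endloop
 endfacet
 facet normal -0.513 0.823 -0.243
  outer loop
   vertex 2.0 1.6 0.2
   vertex 4.3 4.6 5.5
   vertex 5.5 3.9 0.6
  endloop
 endfacet
 facet normal 0.830 -0.553 0.073
  outer loop
   vertex 4.1 2.5 5.9
   vertex 2.9 0.7 5.9
   vertex 5.5 3.9 0.6
  endloop
 endfacet
 facet normal 0.969 -0.046 0.244
  outer loop
   vertex 4.1 2.5 5.9
   vertex 5.5 3.9 0.6
   vertex 4.3 4.6 5.5
  endloop
 endfacet
 facet normal -0.037 0.024 0.999
  outer loop
   vertex 4.1 2.5 5.9
   vertex 0.7 1.5 5.8
   vertex 2.9 0.7 5.9
  endloop
 endfacet
 facet normal -0.086 0.194 0.977
  outer loop
   vertex 4.1 2.5 5.9
   vertex 4.3 4.6 5.5
   vertex 0.7 1.5 5.8
  endloop
 endfacet
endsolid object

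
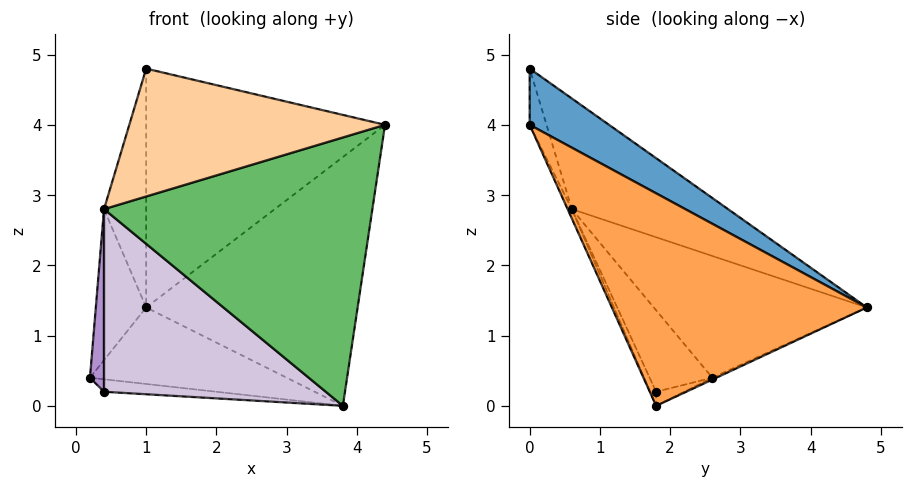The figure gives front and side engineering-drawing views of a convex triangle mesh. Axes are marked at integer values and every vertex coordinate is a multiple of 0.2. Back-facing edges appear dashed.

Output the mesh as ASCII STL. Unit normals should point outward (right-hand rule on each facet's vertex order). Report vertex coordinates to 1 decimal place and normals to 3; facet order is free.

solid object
 facet normal 0.189 0.568 0.801
  outer loop
   vertex 1.0 0.0 4.8
   vertex 4.4 0.0 4.0
   vertex 1.0 4.8 1.4
  endloop
 endfacet
 facet normal -0.008 0.416 -0.909
  outer loop
   vertex 3.8 1.8 0.0
   vertex 0.2 2.6 0.4
   vertex 1.0 4.8 1.4
  endloop
 endfacet
 facet normal 0.759 0.629 0.169
  outer loop
   vertex 3.8 1.8 0.0
   vertex 1.0 4.8 1.4
   vertex 4.4 0.0 4.0
  endloop
 endfacet
 facet normal -0.063 -0.961 -0.269
  outer loop
   vertex 0.4 0.6 2.8
   vertex 4.4 0.0 4.0
   vertex 1.0 0.0 4.8
  endloop
 endfacet
 facet normal -0.014 -0.913 -0.409
  outer loop
   vertex 0.4 0.6 2.8
   vertex 3.8 1.8 0.0
   vertex 4.4 0.0 4.0
  endloop
 endfacet
 facet normal -0.939 0.222 0.263
  outer loop
   vertex 0.4 0.6 2.8
   vertex 1.0 4.8 1.4
   vertex 0.2 2.6 0.4
  endloop
 endfacet
 facet normal -0.906 0.245 0.345
  outer loop
   vertex 0.4 0.6 2.8
   vertex 1.0 0.0 4.8
   vertex 1.0 4.8 1.4
  endloop
 endfacet
 facet normal -0.057 0.229 -0.972
  outer loop
   vertex 0.4 1.8 0.2
   vertex 0.2 2.6 0.4
   vertex 3.8 1.8 0.0
  endloop
 endfacet
 facet normal -0.971 -0.218 -0.100
  outer loop
   vertex 0.4 1.8 0.2
   vertex 0.4 0.6 2.8
   vertex 0.2 2.6 0.4
  endloop
 endfacet
 facet normal -0.025 -0.908 -0.419
  outer loop
   vertex 0.4 1.8 0.2
   vertex 3.8 1.8 0.0
   vertex 0.4 0.6 2.8
  endloop
 endfacet
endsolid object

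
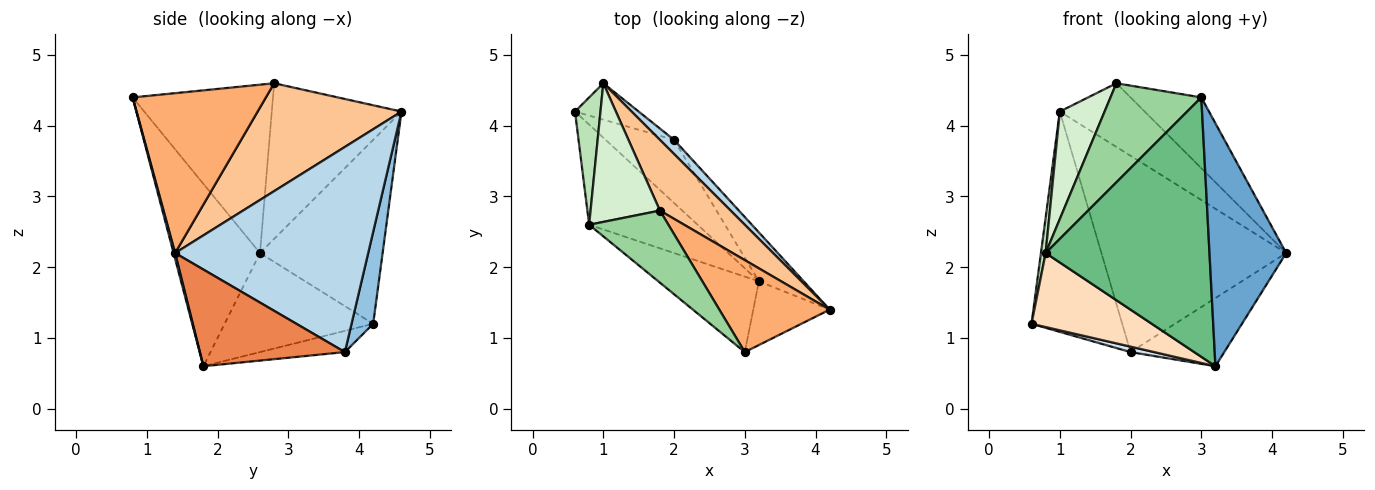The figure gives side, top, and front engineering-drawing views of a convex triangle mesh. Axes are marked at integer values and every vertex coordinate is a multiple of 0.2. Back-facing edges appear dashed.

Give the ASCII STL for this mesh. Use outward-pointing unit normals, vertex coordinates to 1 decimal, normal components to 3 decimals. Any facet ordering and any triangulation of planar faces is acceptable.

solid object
 facet normal 0.019 -0.967 -0.254
  outer loop
   vertex 3.2 1.8 0.6
   vertex 4.2 1.4 2.2
   vertex 3.0 0.8 4.4
  endloop
 endfacet
 facet normal 0.229 0.960 -0.159
  outer loop
   vertex 2.0 3.8 0.8
   vertex 0.6 4.2 1.2
   vertex 1.0 4.6 4.2
  endloop
 endfacet
 facet normal 0.722 0.691 0.050
  outer loop
   vertex 2.0 3.8 0.8
   vertex 1.0 4.6 4.2
   vertex 4.2 1.4 2.2
  endloop
 endfacet
 facet normal -0.295 -0.082 -0.952
  outer loop
   vertex 2.0 3.8 0.8
   vertex 3.2 1.8 0.6
   vertex 0.6 4.2 1.2
  endloop
 endfacet
 facet normal 0.783 0.506 -0.363
  outer loop
   vertex 2.0 3.8 0.8
   vertex 4.2 1.4 2.2
   vertex 3.2 1.8 0.6
  endloop
 endfacet
 facet normal 0.754 0.400 0.521
  outer loop
   vertex 1.8 2.8 4.6
   vertex 3.0 0.8 4.4
   vertex 4.2 1.4 2.2
  endloop
 endfacet
 facet normal 0.750 0.443 0.492
  outer loop
   vertex 1.8 2.8 4.6
   vertex 4.2 1.4 2.2
   vertex 1.0 4.6 4.2
  endloop
 endfacet
 facet normal -0.592 -0.479 -0.648
  outer loop
   vertex 0.8 2.6 2.2
   vertex 0.6 4.2 1.2
   vertex 3.2 1.8 0.6
  endloop
 endfacet
 facet normal -0.452 -0.857 -0.249
  outer loop
   vertex 0.8 2.6 2.2
   vertex 3.2 1.8 0.6
   vertex 3.0 0.8 4.4
  endloop
 endfacet
 facet normal -0.781 -0.505 0.367
  outer loop
   vertex 0.8 2.6 2.2
   vertex 3.0 0.8 4.4
   vertex 1.8 2.8 4.6
  endloop
 endfacet
 facet normal -0.990 -0.038 0.137
  outer loop
   vertex 0.8 2.6 2.2
   vertex 1.0 4.6 4.2
   vertex 0.6 4.2 1.2
  endloop
 endfacet
 facet normal -0.871 -0.301 0.388
  outer loop
   vertex 0.8 2.6 2.2
   vertex 1.8 2.8 4.6
   vertex 1.0 4.6 4.2
  endloop
 endfacet
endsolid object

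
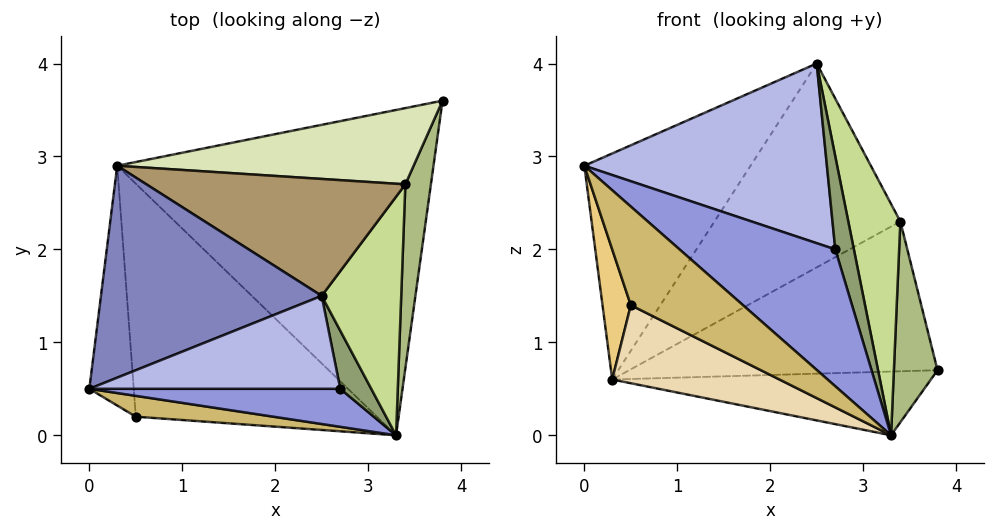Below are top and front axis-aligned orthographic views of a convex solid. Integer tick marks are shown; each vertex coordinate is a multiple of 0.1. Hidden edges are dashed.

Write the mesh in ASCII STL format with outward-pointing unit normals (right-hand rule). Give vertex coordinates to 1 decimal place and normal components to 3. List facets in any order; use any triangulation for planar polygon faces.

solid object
 facet normal -0.010 0.192 -0.981
  outer loop
   vertex 0.3 2.9 0.6
   vertex 3.8 3.6 0.7
   vertex 3.3 0.0 0.0
  endloop
 endfacet
 facet normal -0.510 0.628 0.588
  outer loop
   vertex 0.3 2.9 0.6
   vertex 0.0 0.5 2.9
   vertex 2.5 1.5 4.0
  endloop
 endfacet
 facet normal 0.089 -0.960 0.267
  outer loop
   vertex 2.7 0.5 2.0
   vertex 0.0 0.5 2.9
   vertex 3.3 0.0 0.0
  endloop
 endfacet
 facet normal 0.151 -0.878 0.454
  outer loop
   vertex 2.7 0.5 2.0
   vertex 2.5 1.5 4.0
   vertex 0.0 0.5 2.9
  endloop
 endfacet
 facet normal 0.727 -0.582 0.364
  outer loop
   vertex 2.7 0.5 2.0
   vertex 3.3 0.0 0.0
   vertex 2.5 1.5 4.0
  endloop
 endfacet
 facet normal 0.975 -0.165 0.151
  outer loop
   vertex 3.4 2.7 2.3
   vertex 3.3 0.0 0.0
   vertex 3.8 3.6 0.7
  endloop
 endfacet
 facet normal 0.916 -0.279 0.288
  outer loop
   vertex 3.4 2.7 2.3
   vertex 2.5 1.5 4.0
   vertex 3.3 0.0 0.0
  endloop
 endfacet
 facet normal -0.188 0.875 0.445
  outer loop
   vertex 3.4 2.7 2.3
   vertex 3.8 3.6 0.7
   vertex 0.3 2.9 0.6
  endloop
 endfacet
 facet normal -0.212 0.848 0.486
  outer loop
   vertex 3.4 2.7 2.3
   vertex 0.3 2.9 0.6
   vertex 2.5 1.5 4.0
  endloop
 endfacet
 facet normal 0.034 -0.978 0.207
  outer loop
   vertex 0.5 0.2 1.4
   vertex 3.3 0.0 0.0
   vertex 0.0 0.5 2.9
  endloop
 endfacet
 facet normal -0.946 -0.154 -0.285
  outer loop
   vertex 0.5 0.2 1.4
   vertex 0.0 0.5 2.9
   vertex 0.3 2.9 0.6
  endloop
 endfacet
 facet normal -0.445 -0.285 -0.849
  outer loop
   vertex 0.5 0.2 1.4
   vertex 0.3 2.9 0.6
   vertex 3.3 0.0 0.0
  endloop
 endfacet
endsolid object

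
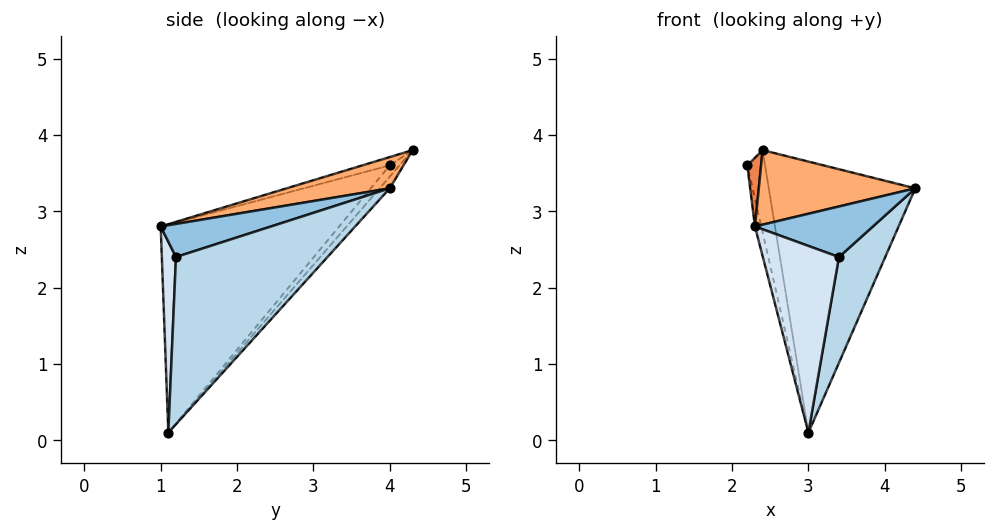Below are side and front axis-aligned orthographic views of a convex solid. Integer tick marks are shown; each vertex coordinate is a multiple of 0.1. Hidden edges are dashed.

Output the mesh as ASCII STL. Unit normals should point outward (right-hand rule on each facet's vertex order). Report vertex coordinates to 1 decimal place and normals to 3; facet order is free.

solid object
 facet normal -0.968 0.034 -0.250
  outer loop
   vertex 3.0 1.1 0.1
   vertex 2.3 1.0 2.8
   vertex 2.2 4.0 3.6
  endloop
 endfacet
 facet normal 0.377 -0.403 0.834
  outer loop
   vertex 3.4 1.2 2.4
   vertex 4.4 4.0 3.3
   vertex 2.3 1.0 2.8
  endloop
 endfacet
 facet normal 0.945 -0.289 -0.152
  outer loop
   vertex 3.4 1.2 2.4
   vertex 3.0 1.1 0.1
   vertex 4.4 4.0 3.3
  endloop
 endfacet
 facet normal 0.183 -0.983 0.011
  outer loop
   vertex 3.4 1.2 2.4
   vertex 2.3 1.0 2.8
   vertex 3.0 1.1 0.1
  endloop
 endfacet
 facet normal -0.482 -0.241 0.843
  outer loop
   vertex 2.4 4.3 3.8
   vertex 2.2 4.0 3.6
   vertex 2.3 1.0 2.8
  endloop
 endfacet
 facet normal 0.191 -0.290 0.938
  outer loop
   vertex 2.4 4.3 3.8
   vertex 2.3 1.0 2.8
   vertex 4.4 4.0 3.3
  endloop
 endfacet
 facet normal -0.368 0.673 -0.642
  outer loop
   vertex 2.4 4.3 3.8
   vertex 3.0 1.1 0.1
   vertex 2.2 4.0 3.6
  endloop
 endfacet
 facet normal -0.052 0.751 -0.658
  outer loop
   vertex 2.4 4.3 3.8
   vertex 4.4 4.0 3.3
   vertex 3.0 1.1 0.1
  endloop
 endfacet
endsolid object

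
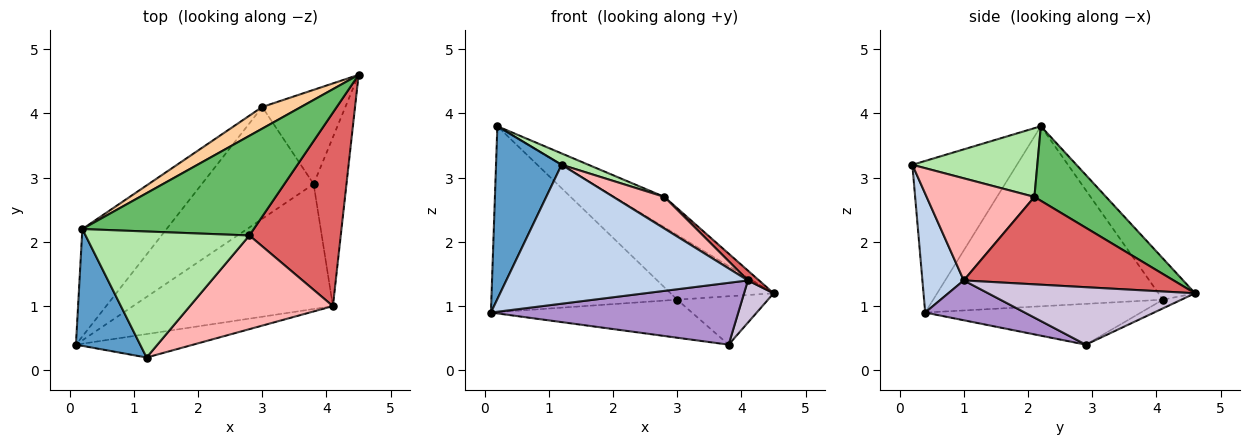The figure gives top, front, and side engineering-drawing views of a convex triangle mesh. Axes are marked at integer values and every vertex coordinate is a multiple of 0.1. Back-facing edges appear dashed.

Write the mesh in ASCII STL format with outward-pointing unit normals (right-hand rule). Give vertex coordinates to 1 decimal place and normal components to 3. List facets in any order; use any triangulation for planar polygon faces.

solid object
 facet normal -0.797 -0.500 0.338
  outer loop
   vertex 1.2 0.2 3.2
   vertex 0.2 2.2 3.8
   vertex 0.1 0.4 0.9
  endloop
 endfacet
 facet normal 0.166 -0.972 -0.164
  outer loop
   vertex 4.1 1.0 1.4
   vertex 1.2 0.2 3.2
   vertex 0.1 0.4 0.9
  endloop
 endfacet
 facet normal -0.731 0.591 -0.342
  outer loop
   vertex 3.0 4.1 1.1
   vertex 0.1 0.4 0.9
   vertex 0.2 2.2 3.8
  endloop
 endfacet
 facet normal -0.320 0.899 0.301
  outer loop
   vertex 3.0 4.1 1.1
   vertex 0.2 2.2 3.8
   vertex 4.5 4.6 1.2
  endloop
 endfacet
 facet normal 0.384 0.269 0.883
  outer loop
   vertex 2.8 2.1 2.7
   vertex 4.5 4.6 1.2
   vertex 0.2 2.2 3.8
  endloop
 endfacet
 facet normal 0.386 -0.083 0.919
  outer loop
   vertex 2.8 2.1 2.7
   vertex 0.2 2.2 3.8
   vertex 1.2 0.2 3.2
  endloop
 endfacet
 facet normal 0.691 -0.037 0.722
  outer loop
   vertex 2.8 2.1 2.7
   vertex 4.1 1.0 1.4
   vertex 4.5 4.6 1.2
  endloop
 endfacet
 facet normal 0.560 -0.265 0.785
  outer loop
   vertex 2.8 2.1 2.7
   vertex 1.2 0.2 3.2
   vertex 4.1 1.0 1.4
  endloop
 endfacet
 facet normal 0.176 -0.437 -0.882
  outer loop
   vertex 3.8 2.9 0.4
   vertex 4.1 1.0 1.4
   vertex 0.1 0.4 0.9
  endloop
 endfacet
 facet normal 0.862 -0.123 -0.492
  outer loop
   vertex 3.8 2.9 0.4
   vertex 4.5 4.6 1.2
   vertex 4.1 1.0 1.4
  endloop
 endfacet
 facet normal -0.327 0.304 -0.895
  outer loop
   vertex 3.8 2.9 0.4
   vertex 0.1 0.4 0.9
   vertex 3.0 4.1 1.1
  endloop
 endfacet
 facet normal -0.093 0.455 -0.886
  outer loop
   vertex 3.8 2.9 0.4
   vertex 3.0 4.1 1.1
   vertex 4.5 4.6 1.2
  endloop
 endfacet
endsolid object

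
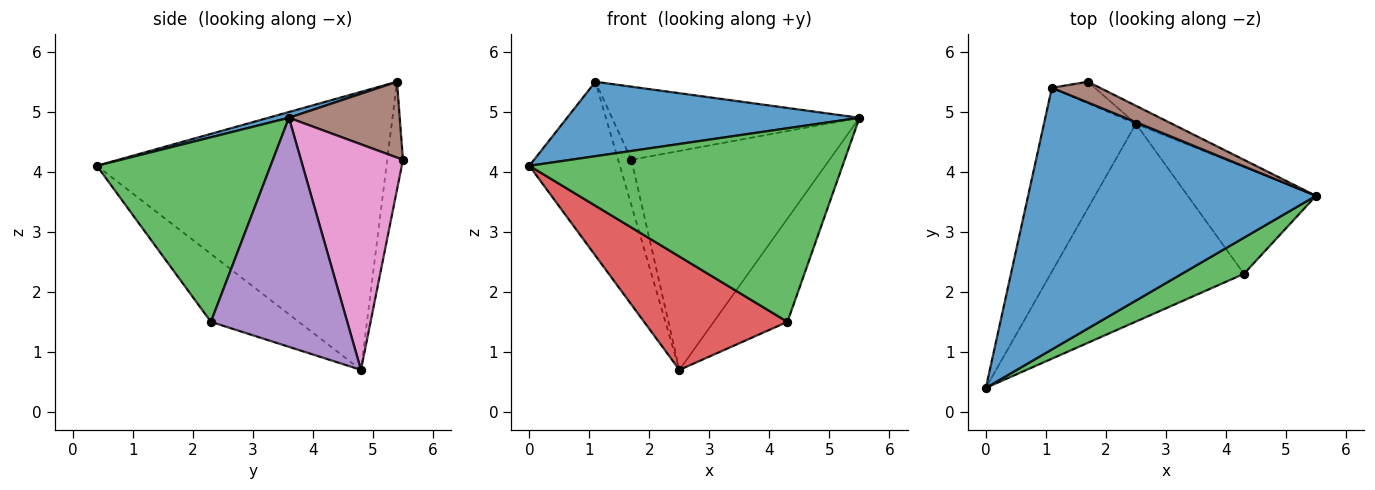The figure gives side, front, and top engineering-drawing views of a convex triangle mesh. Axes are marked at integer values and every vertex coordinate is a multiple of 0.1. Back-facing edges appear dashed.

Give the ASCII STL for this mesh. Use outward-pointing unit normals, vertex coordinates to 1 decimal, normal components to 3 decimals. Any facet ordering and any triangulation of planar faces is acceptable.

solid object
 facet normal 0.019 -0.274 0.962
  outer loop
   vertex 1.1 5.4 5.5
   vertex 0.0 0.4 4.1
   vertex 5.5 3.6 4.9
  endloop
 endfacet
 facet normal -0.910 0.285 -0.301
  outer loop
   vertex 2.5 4.8 0.7
   vertex 0.0 0.4 4.1
   vertex 1.1 5.4 5.5
  endloop
 endfacet
 facet normal 0.479 -0.863 0.161
  outer loop
   vertex 4.3 2.3 1.5
   vertex 5.5 3.6 4.9
   vertex 0.0 0.4 4.1
  endloop
 endfacet
 facet normal -0.292 -0.476 -0.830
  outer loop
   vertex 4.3 2.3 1.5
   vertex 0.0 0.4 4.1
   vertex 2.5 4.8 0.7
  endloop
 endfacet
 facet normal 0.789 0.427 -0.442
  outer loop
   vertex 4.3 2.3 1.5
   vertex 2.5 4.8 0.7
   vertex 5.5 3.6 4.9
  endloop
 endfacet
 facet normal 0.396 0.884 0.251
  outer loop
   vertex 1.7 5.5 4.2
   vertex 1.1 5.4 5.5
   vertex 5.5 3.6 4.9
  endloop
 endfacet
 facet normal 0.457 0.887 -0.073
  outer loop
   vertex 1.7 5.5 4.2
   vertex 5.5 3.6 4.9
   vertex 2.5 4.8 0.7
  endloop
 endfacet
 facet normal -0.732 0.616 -0.291
  outer loop
   vertex 1.7 5.5 4.2
   vertex 2.5 4.8 0.7
   vertex 1.1 5.4 5.5
  endloop
 endfacet
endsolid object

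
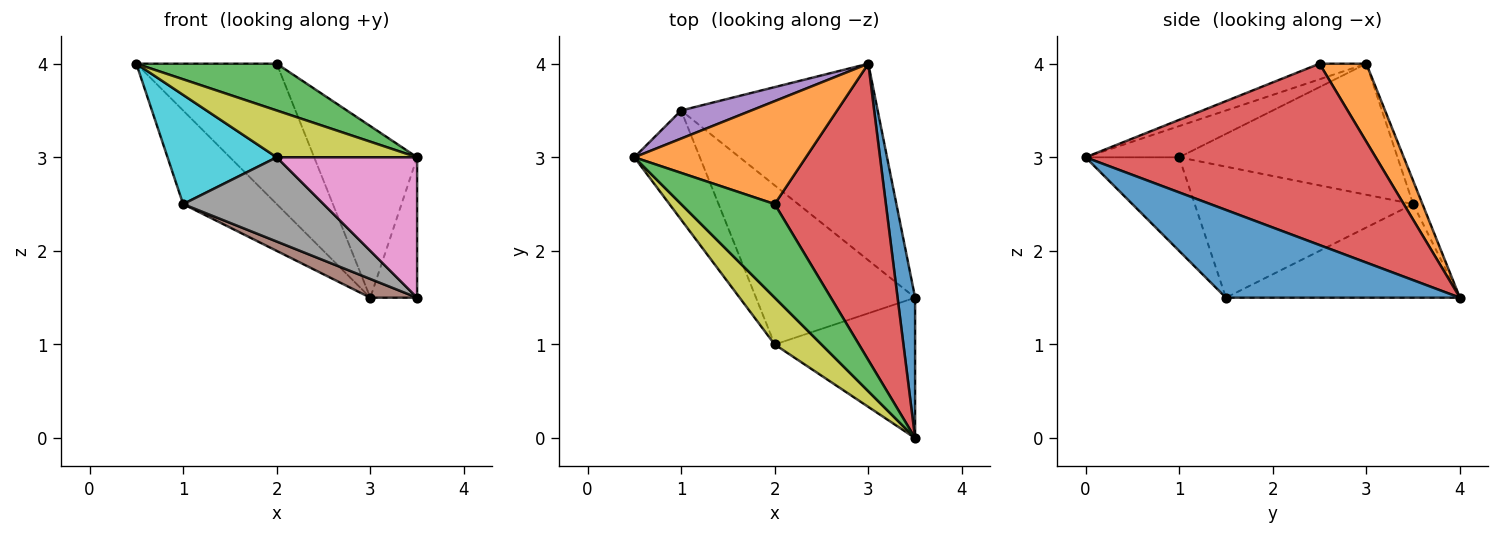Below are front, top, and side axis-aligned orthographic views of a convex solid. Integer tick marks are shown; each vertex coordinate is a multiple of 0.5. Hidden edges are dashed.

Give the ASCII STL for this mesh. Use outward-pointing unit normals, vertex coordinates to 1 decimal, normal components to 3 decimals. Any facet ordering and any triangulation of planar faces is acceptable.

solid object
 facet normal 0.962 0.192 0.192
  outer loop
   vertex 3.5 0.0 3.0
   vertex 3.5 1.5 1.5
   vertex 3.0 4.0 1.5
  endloop
 endfacet
 facet normal 0.260 0.779 0.571
  outer loop
   vertex 2.0 2.5 4.0
   vertex 3.0 4.0 1.5
   vertex 0.5 3.0 4.0
  endloop
 endfacet
 facet normal -0.147 -0.442 0.885
  outer loop
   vertex 2.0 2.5 4.0
   vertex 0.5 3.0 4.0
   vertex 3.5 0.0 3.0
  endloop
 endfacet
 facet normal 0.816 0.290 0.500
  outer loop
   vertex 2.0 2.5 4.0
   vertex 3.5 0.0 3.0
   vertex 3.0 4.0 1.5
  endloop
 endfacet
 facet normal -0.095 0.953 0.286
  outer loop
   vertex 1.0 3.5 2.5
   vertex 0.5 3.0 4.0
   vertex 3.0 4.0 1.5
  endloop
 endfacet
 facet normal -0.428 -0.086 -0.900
  outer loop
   vertex 1.0 3.5 2.5
   vertex 3.0 4.0 1.5
   vertex 3.5 1.5 1.5
  endloop
 endfacet
 facet normal -0.426 -0.640 -0.640
  outer loop
   vertex 2.0 1.0 3.0
   vertex 3.5 1.5 1.5
   vertex 3.5 0.0 3.0
  endloop
 endfacet
 facet normal -0.588 -0.378 -0.715
  outer loop
   vertex 2.0 1.0 3.0
   vertex 1.0 3.5 2.5
   vertex 3.5 1.5 1.5
  endloop
 endfacet
 facet normal -0.426 -0.640 0.640
  outer loop
   vertex 2.0 1.0 3.0
   vertex 3.5 0.0 3.0
   vertex 0.5 3.0 4.0
  endloop
 endfacet
 facet normal -0.816 -0.408 -0.408
  outer loop
   vertex 2.0 1.0 3.0
   vertex 0.5 3.0 4.0
   vertex 1.0 3.5 2.5
  endloop
 endfacet
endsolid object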